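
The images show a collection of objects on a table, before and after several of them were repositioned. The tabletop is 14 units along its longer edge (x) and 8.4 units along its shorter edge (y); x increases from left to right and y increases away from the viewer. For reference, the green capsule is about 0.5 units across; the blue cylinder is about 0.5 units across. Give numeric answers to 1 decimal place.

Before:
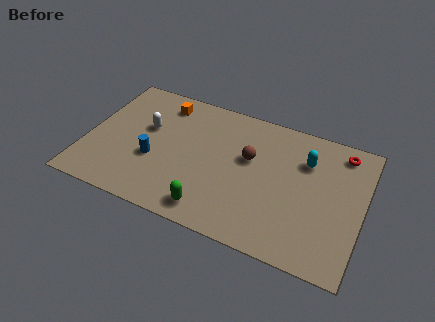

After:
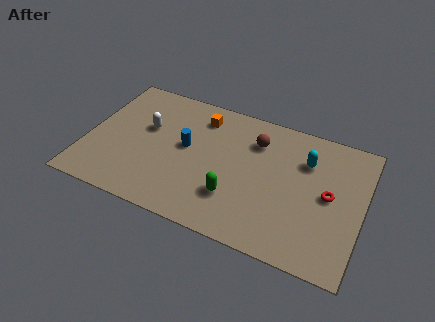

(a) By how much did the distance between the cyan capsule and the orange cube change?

-2.0

They were about 7.6 units apart before and 5.6 after — 2.0 units closer together.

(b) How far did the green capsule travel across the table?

1.6

The green capsule was near (6.7, 1.2) before and (7.7, 2.4) after, so it travelled √(1.0² + 1.2²) ≈ 1.6 units.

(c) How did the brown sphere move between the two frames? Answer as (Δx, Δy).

(0.2, 1.2)

The brown sphere was at about (8.2, 5.1) and moved to about (8.4, 6.3).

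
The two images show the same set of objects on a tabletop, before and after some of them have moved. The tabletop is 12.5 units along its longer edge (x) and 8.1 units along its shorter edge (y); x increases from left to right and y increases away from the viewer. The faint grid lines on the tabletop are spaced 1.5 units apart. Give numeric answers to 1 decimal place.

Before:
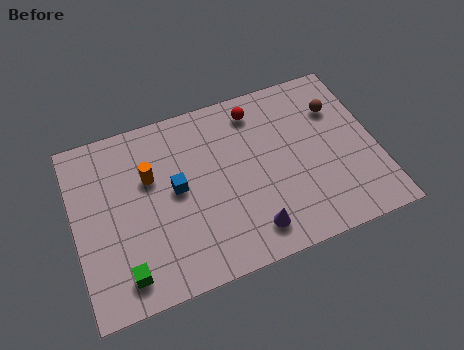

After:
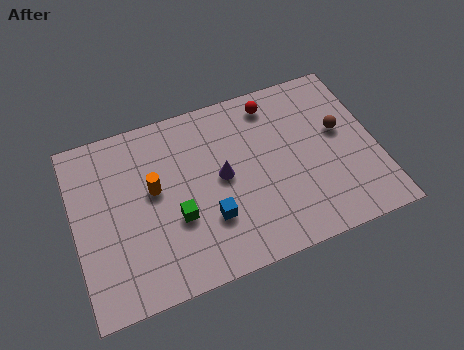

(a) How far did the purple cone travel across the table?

2.9

The purple cone was near (7.0, 1.4) before and (6.1, 4.2) after, so it travelled √(0.9² + 2.8²) ≈ 2.9 units.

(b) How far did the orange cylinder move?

0.6

From (3.2, 5.2) to (3.3, 4.6), the orange cylinder covered √(0.1² + 0.6²) ≈ 0.6 units.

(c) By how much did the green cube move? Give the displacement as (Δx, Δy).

(2.3, 1.7)

The green cube started near (1.8, 1.3) and ended near (4.1, 3.0).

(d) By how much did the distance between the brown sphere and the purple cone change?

-1.0

The distance was about 6.0 in the first image and 5.0 in the second, so they moved 1.0 units closer together.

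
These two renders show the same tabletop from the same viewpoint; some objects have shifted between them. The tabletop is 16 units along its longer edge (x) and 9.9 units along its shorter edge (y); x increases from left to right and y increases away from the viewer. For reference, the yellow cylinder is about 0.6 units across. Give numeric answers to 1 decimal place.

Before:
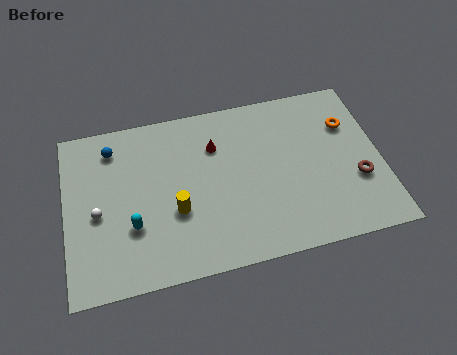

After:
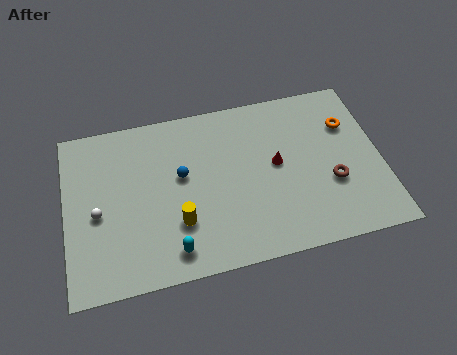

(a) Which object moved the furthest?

the blue sphere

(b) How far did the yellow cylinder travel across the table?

0.7

The yellow cylinder was near (5.5, 3.7) before and (5.6, 3.0) after, so it travelled √(0.1² + 0.7²) ≈ 0.7 units.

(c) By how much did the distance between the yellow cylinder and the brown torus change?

-1.4

They were about 9.2 units apart before and 7.8 after — 1.4 units closer together.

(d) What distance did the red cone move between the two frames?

3.5

The red cone moved from about (7.7, 7.1) to (10.7, 5.3), a distance of √(3.0² + 1.8²) ≈ 3.5.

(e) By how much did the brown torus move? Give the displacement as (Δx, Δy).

(-1.3, 0.1)

From the two frames, the brown torus sits at roughly (14.7, 3.5) before and (13.4, 3.6) after.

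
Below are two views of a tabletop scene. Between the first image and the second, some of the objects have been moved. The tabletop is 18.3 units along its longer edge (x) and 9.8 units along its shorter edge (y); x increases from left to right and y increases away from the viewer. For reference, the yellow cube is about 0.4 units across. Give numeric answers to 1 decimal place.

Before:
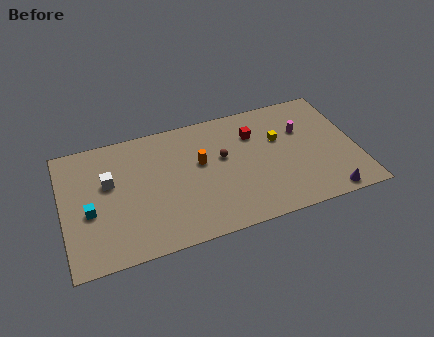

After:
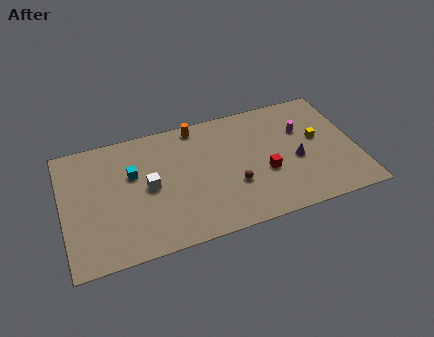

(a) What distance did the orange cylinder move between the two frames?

3.0

The orange cylinder was near (8.6, 5.8) before and (8.6, 8.8) after, so it travelled √(0.0² + 3.0²) ≈ 3.0 units.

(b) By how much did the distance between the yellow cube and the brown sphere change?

+2.3

Before: roughly 3.6 units apart; after: 5.9. That's 2.3 units further apart.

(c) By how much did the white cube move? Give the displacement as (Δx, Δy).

(2.4, -1.1)

The white cube started near (2.9, 6.0) and ended near (5.3, 4.9).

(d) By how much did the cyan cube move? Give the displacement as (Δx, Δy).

(2.8, 2.1)

The cyan cube was at about (1.6, 4.1) and moved to about (4.4, 6.2).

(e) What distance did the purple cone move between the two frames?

3.7

From (16.1, 0.9) to (14.5, 4.2), the purple cone covered √(1.6² + 3.3²) ≈ 3.7 units.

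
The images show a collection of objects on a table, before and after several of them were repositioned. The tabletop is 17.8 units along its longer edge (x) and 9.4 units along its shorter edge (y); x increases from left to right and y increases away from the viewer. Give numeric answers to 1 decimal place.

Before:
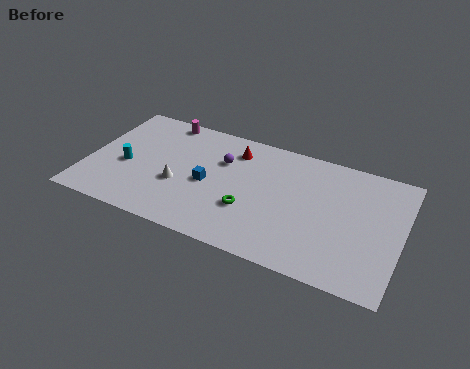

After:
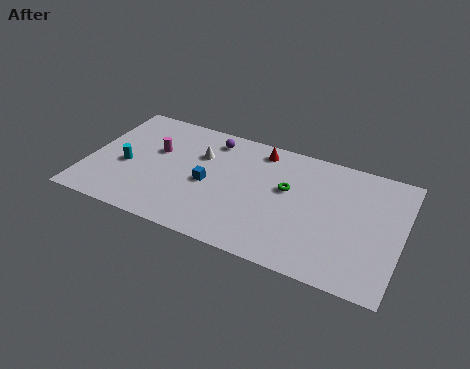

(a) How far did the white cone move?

2.9

The white cone moved from about (5.3, 3.6) to (6.2, 6.4), a distance of √(0.9² + 2.8²) ≈ 2.9.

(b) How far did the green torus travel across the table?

3.1

From (9.4, 3.2) to (11.3, 5.6), the green torus covered √(1.9² + 2.4²) ≈ 3.1 units.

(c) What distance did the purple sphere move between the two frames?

1.7

The purple sphere was near (7.5, 6.4) before and (6.7, 7.9) after, so it travelled √(0.8² + 1.5²) ≈ 1.7 units.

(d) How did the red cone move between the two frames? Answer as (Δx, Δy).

(1.4, 0.6)

From the two frames, the red cone sits at roughly (8.1, 7.5) before and (9.5, 8.1) after.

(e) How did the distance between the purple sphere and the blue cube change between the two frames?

+1.4

The distance was about 2.2 in the first image and 3.6 in the second, so they moved 1.4 units further apart.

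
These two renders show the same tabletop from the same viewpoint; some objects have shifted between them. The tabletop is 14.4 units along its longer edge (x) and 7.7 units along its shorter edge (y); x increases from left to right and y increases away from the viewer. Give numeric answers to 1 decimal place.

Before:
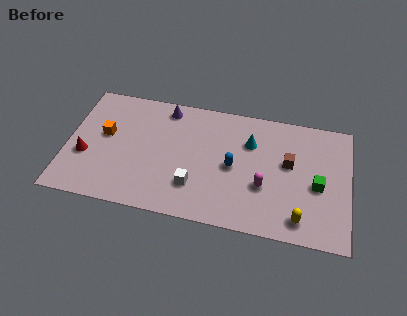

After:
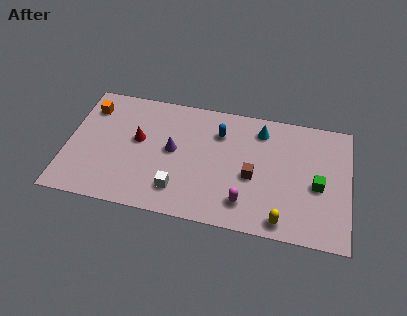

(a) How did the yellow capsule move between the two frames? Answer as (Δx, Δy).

(-0.9, -0.3)

The yellow capsule was at about (12.0, 1.2) and moved to about (11.1, 0.9).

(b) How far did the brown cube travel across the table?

2.2

The brown cube moved from about (11.3, 4.5) to (9.5, 3.3), a distance of √(1.8² + 1.2²) ≈ 2.2.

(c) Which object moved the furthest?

the red cone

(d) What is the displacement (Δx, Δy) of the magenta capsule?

(-0.9, -1.2)

The magenta capsule started near (10.1, 2.8) and ended near (9.2, 1.6).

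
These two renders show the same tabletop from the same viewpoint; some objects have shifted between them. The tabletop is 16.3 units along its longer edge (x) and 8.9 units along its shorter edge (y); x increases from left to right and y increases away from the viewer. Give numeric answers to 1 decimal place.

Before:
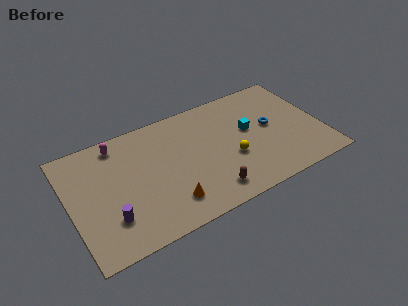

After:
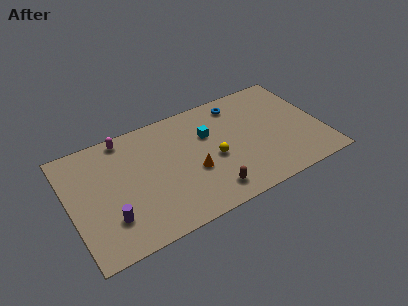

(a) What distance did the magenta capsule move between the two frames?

0.6

The magenta capsule moved from about (3.4, 7.7) to (3.9, 8.0), a distance of √(0.5² + 0.3²) ≈ 0.6.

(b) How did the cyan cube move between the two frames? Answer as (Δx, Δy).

(-2.6, 0.8)

The cyan cube was at about (11.7, 5.1) and moved to about (9.1, 5.9).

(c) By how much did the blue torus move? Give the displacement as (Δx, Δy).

(-1.8, 2.7)

The blue torus was at about (13.1, 4.8) and moved to about (11.3, 7.5).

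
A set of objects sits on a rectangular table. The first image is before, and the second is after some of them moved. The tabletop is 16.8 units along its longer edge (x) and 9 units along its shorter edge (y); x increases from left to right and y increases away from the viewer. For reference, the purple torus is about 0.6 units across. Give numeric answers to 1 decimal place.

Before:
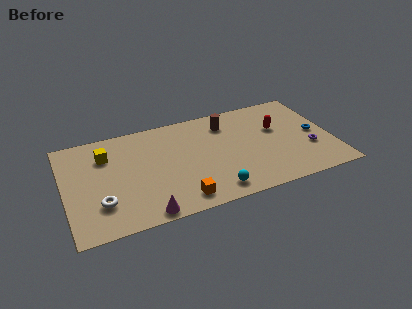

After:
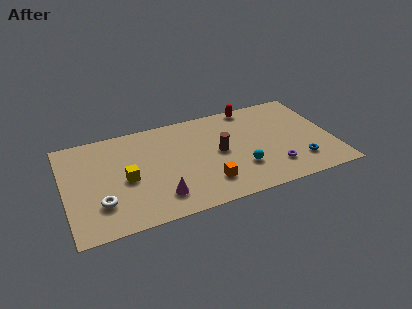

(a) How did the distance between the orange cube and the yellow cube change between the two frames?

-1.5

They were about 6.8 units apart before and 5.3 after — 1.5 units closer together.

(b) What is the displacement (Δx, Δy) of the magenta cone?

(1.0, 1.1)

The magenta cone was at about (4.7, 0.8) and moved to about (5.7, 1.9).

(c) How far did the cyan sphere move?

2.4

The cyan sphere moved from about (9.0, 1.3) to (10.9, 2.7), a distance of √(1.9² + 1.4²) ≈ 2.4.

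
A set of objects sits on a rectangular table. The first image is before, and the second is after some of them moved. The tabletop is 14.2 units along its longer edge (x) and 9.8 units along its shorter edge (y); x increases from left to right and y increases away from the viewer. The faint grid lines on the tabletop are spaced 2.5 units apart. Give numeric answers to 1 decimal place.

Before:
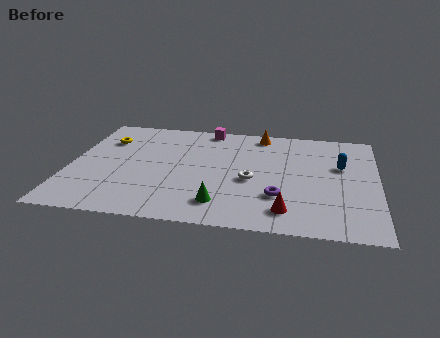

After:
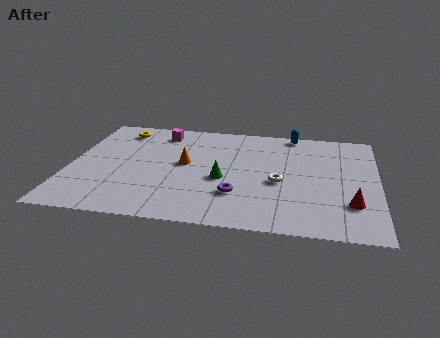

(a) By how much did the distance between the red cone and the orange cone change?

+1.0

They were about 7.1 units apart before and 8.1 after — 1.0 units further apart.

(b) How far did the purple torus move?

1.9

The purple torus moved from about (9.7, 2.9) to (7.8, 2.8), a distance of √(1.9² + 0.1²) ≈ 1.9.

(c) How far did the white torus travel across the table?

1.3

From (8.4, 4.2) to (9.7, 4.2), the white torus covered √(1.3² + 0.0²) ≈ 1.3 units.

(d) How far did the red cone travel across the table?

3.1

From (10.1, 1.7) to (13.0, 2.7), the red cone covered √(2.9² + 1.0²) ≈ 3.1 units.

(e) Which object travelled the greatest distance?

the orange cone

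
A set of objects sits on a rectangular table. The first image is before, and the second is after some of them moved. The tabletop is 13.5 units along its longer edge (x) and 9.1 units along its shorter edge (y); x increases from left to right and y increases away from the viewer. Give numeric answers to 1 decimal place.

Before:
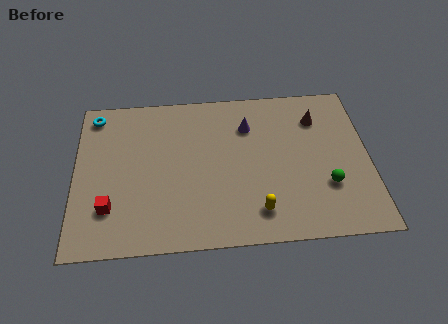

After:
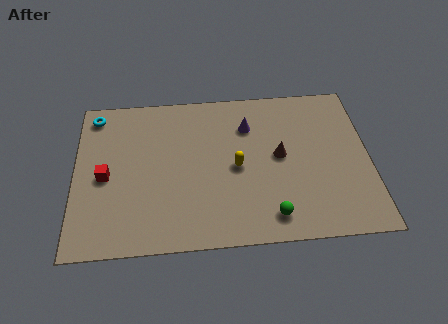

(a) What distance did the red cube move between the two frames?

1.8

The red cube moved from about (1.6, 2.4) to (1.4, 4.2), a distance of √(0.2² + 1.8²) ≈ 1.8.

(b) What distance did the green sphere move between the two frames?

3.0

From (11.5, 2.9) to (8.9, 1.4), the green sphere covered √(2.6² + 1.5²) ≈ 3.0 units.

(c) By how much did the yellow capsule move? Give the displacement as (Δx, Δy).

(-0.9, 2.6)

The yellow capsule was at about (8.3, 1.7) and moved to about (7.4, 4.3).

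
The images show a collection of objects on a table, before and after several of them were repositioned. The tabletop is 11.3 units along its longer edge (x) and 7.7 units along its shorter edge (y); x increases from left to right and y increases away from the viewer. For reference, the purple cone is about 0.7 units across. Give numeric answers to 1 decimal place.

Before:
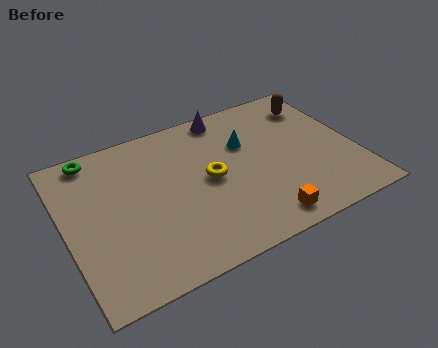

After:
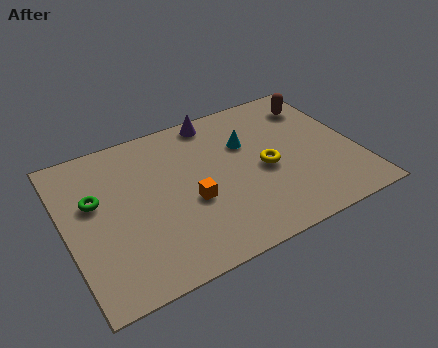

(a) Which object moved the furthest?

the orange cube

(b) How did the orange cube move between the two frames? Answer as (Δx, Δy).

(-2.5, 2.1)

From the two frames, the orange cube sits at roughly (7.2, 1.0) before and (4.7, 3.1) after.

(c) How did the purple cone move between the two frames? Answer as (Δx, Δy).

(-0.5, 0.0)

The purple cone started near (6.7, 6.9) and ended near (6.2, 6.9).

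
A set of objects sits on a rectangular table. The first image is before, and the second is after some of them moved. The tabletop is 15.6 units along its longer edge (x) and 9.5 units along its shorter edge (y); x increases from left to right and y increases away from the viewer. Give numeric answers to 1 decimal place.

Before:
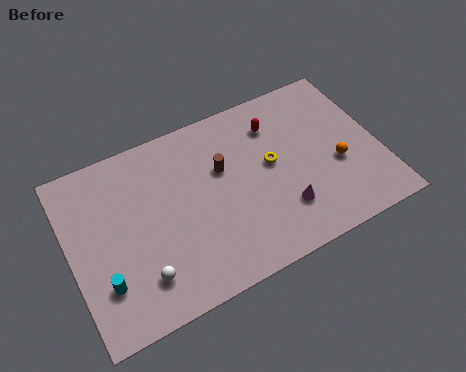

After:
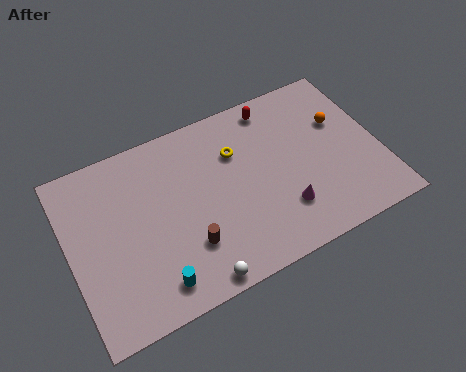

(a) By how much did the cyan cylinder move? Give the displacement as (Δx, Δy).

(2.4, -1.1)

The cyan cylinder was at about (1.4, 2.6) and moved to about (3.8, 1.5).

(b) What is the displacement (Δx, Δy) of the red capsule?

(0.1, 1.0)

The red capsule started near (10.7, 7.3) and ended near (10.8, 8.3).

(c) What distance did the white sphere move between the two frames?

2.8

The white sphere was near (3.2, 2.1) before and (5.7, 0.8) after, so it travelled √(2.5² + 1.3²) ≈ 2.8 units.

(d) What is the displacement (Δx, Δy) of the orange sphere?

(0.5, 2.3)

The orange sphere started near (13.4, 3.8) and ended near (13.9, 6.1).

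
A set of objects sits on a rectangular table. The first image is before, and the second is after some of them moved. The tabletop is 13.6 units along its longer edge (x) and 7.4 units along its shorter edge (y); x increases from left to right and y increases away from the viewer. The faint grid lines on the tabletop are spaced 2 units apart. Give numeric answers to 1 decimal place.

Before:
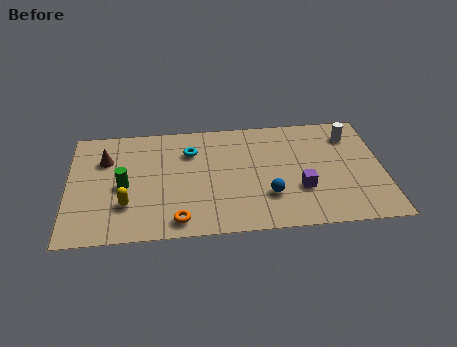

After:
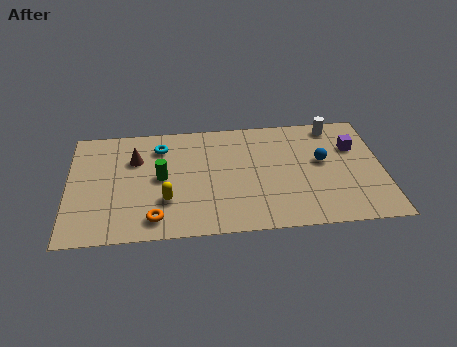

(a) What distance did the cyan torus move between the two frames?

1.4

From (5.3, 5.4) to (4.0, 5.8), the cyan torus covered √(1.3² + 0.4²) ≈ 1.4 units.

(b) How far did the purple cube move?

3.5

From (10.0, 2.5) to (12.4, 5.0), the purple cube covered √(2.4² + 2.5²) ≈ 3.5 units.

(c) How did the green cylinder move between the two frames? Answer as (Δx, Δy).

(1.6, 0.4)

The green cylinder was at about (2.4, 3.4) and moved to about (4.0, 3.8).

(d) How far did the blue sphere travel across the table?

3.1

The blue sphere was near (8.6, 2.2) before and (11.0, 4.2) after, so it travelled √(2.4² + 2.0²) ≈ 3.1 units.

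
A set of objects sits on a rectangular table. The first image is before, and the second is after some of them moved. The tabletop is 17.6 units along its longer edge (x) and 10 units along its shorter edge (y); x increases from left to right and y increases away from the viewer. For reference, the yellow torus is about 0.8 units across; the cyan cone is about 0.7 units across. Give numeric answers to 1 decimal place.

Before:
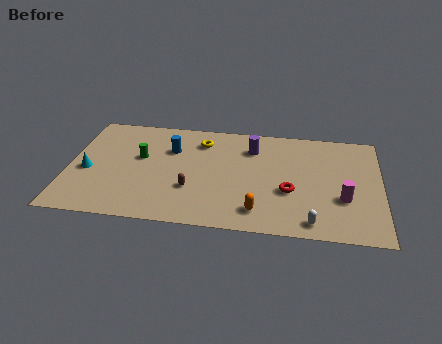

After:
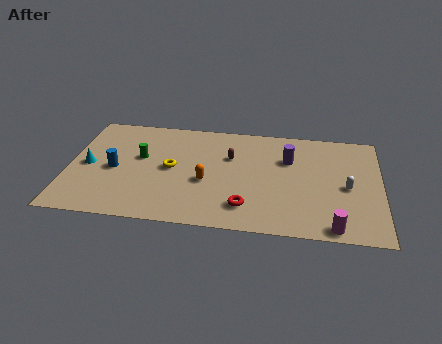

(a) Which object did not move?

the green cylinder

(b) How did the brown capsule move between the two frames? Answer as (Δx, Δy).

(2.1, 3.3)

The brown capsule started near (7.0, 3.3) and ended near (9.1, 6.6).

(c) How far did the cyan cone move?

0.5

The cyan cone was near (1.1, 4.3) before and (1.1, 4.8) after, so it travelled √(0.0² + 0.5²) ≈ 0.5 units.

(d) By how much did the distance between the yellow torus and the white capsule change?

+0.6

The distance was about 9.3 in the first image and 9.9 in the second, so they moved 0.6 units further apart.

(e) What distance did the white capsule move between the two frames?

3.9

From (13.8, 1.2) to (15.7, 4.6), the white capsule covered √(1.9² + 3.4²) ≈ 3.9 units.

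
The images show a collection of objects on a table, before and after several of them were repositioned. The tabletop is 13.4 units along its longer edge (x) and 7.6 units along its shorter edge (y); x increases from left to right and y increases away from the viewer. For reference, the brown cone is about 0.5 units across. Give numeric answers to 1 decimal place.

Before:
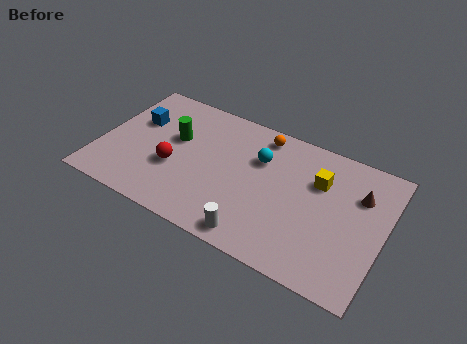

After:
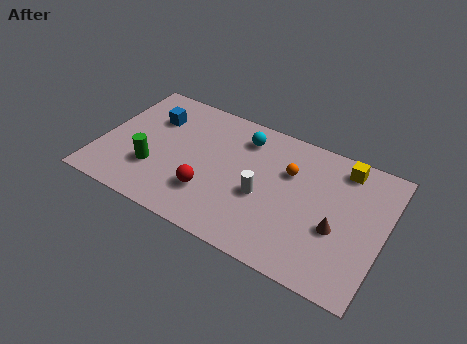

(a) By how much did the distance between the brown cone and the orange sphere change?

-1.7

Before: roughly 5.0 units apart; after: 3.3. That's 1.7 units closer together.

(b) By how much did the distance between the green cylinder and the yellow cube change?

+2.6

Before: roughly 6.8 units apart; after: 9.4. That's 2.6 units further apart.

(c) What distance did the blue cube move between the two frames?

0.9

From (1.5, 4.9) to (2.2, 5.4), the blue cube covered √(0.7² + 0.5²) ≈ 0.9 units.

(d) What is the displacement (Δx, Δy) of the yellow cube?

(1.0, 1.3)

The yellow cube was at about (10.2, 5.2) and moved to about (11.2, 6.5).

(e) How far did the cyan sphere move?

1.3

The cyan sphere moved from about (7.4, 5.2) to (6.5, 6.1), a distance of √(0.9² + 0.9²) ≈ 1.3.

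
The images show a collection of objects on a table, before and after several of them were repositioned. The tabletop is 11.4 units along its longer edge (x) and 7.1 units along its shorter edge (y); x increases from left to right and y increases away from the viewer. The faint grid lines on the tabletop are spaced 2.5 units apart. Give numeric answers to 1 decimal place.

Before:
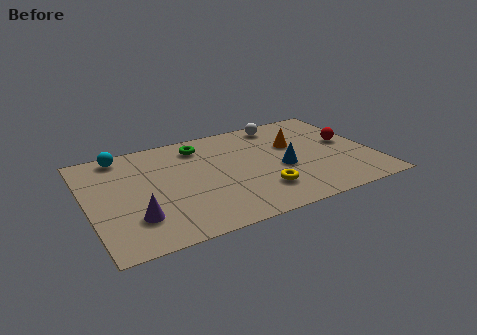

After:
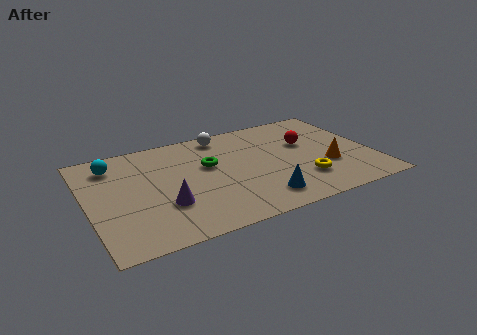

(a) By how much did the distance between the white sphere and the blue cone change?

+1.8

Before: roughly 3.2 units apart; after: 5.0. That's 1.8 units further apart.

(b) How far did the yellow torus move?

1.7

The yellow torus was near (6.7, 1.8) before and (8.4, 1.9) after, so it travelled √(1.7² + 0.1²) ≈ 1.7 units.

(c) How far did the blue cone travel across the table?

2.0

The blue cone moved from about (7.7, 3.0) to (6.6, 1.3), a distance of √(1.1² + 1.7²) ≈ 2.0.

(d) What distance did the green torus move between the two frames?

1.5

The green torus was near (4.7, 5.8) before and (4.9, 4.3) after, so it travelled √(0.2² + 1.5²) ≈ 1.5 units.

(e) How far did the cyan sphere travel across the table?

0.7

From (1.6, 6.3) to (1.2, 5.7), the cyan sphere covered √(0.4² + 0.6²) ≈ 0.7 units.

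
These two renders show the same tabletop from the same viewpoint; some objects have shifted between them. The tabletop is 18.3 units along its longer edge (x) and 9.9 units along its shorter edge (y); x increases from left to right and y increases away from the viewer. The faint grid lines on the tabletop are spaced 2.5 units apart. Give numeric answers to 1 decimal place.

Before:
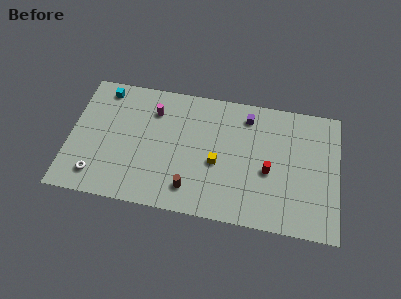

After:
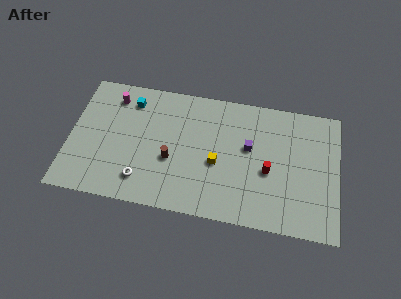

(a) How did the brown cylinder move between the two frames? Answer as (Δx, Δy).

(-1.4, 2.0)

The brown cylinder was at about (8.4, 1.9) and moved to about (7.0, 3.9).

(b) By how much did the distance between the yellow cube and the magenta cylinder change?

+2.7

Before: roughly 5.6 units apart; after: 8.3. That's 2.7 units further apart.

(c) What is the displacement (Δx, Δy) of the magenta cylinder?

(-2.8, 0.6)

The magenta cylinder was at about (5.6, 7.5) and moved to about (2.8, 8.1).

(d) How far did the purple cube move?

2.4

The purple cube moved from about (12.0, 8.2) to (12.2, 5.8), a distance of √(0.2² + 2.4²) ≈ 2.4.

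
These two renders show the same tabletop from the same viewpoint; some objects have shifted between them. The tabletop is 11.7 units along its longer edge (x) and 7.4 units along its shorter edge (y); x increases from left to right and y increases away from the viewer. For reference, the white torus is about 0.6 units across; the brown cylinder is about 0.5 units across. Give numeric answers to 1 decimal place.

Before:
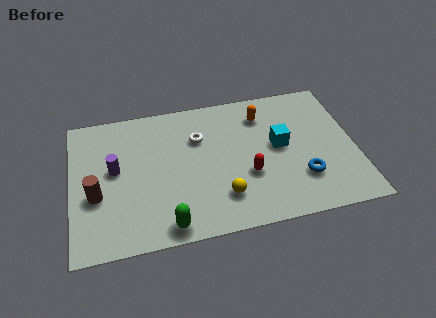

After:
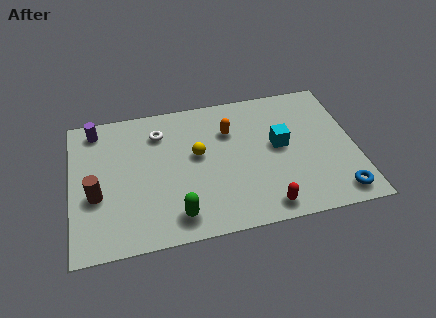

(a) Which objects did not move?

the brown cylinder and the cyan cube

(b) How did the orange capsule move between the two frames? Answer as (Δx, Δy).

(-1.4, -0.6)

From the two frames, the orange capsule sits at roughly (8.0, 5.8) before and (6.6, 5.2) after.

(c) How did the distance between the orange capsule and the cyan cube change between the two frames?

+0.4

Before: roughly 1.9 units apart; after: 2.3. That's 0.4 units further apart.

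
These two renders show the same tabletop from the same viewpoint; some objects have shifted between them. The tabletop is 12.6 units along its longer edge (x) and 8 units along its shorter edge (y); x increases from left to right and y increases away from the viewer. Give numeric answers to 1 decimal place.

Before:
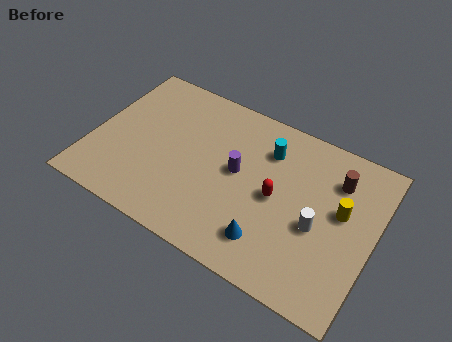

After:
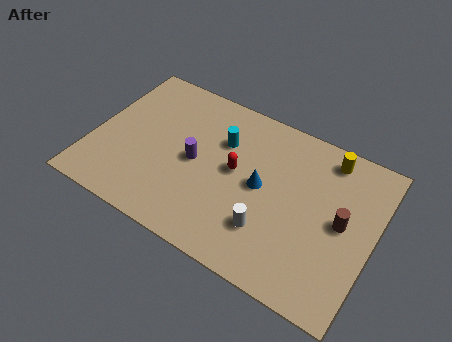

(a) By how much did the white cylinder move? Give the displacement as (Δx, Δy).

(-2.0, -1.2)

The white cylinder started near (10.2, 3.4) and ended near (8.2, 2.2).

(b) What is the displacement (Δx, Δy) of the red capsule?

(-1.9, 0.4)

The red capsule was at about (8.3, 3.9) and moved to about (6.4, 4.3).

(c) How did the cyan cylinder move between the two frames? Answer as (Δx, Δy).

(-2.0, -0.5)

From the two frames, the cyan cylinder sits at roughly (7.6, 6.0) before and (5.6, 5.5) after.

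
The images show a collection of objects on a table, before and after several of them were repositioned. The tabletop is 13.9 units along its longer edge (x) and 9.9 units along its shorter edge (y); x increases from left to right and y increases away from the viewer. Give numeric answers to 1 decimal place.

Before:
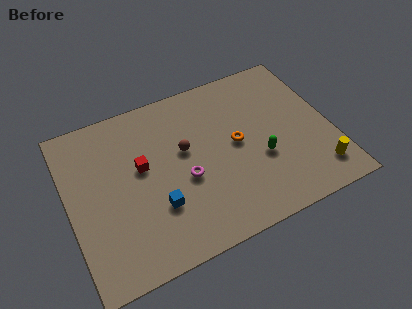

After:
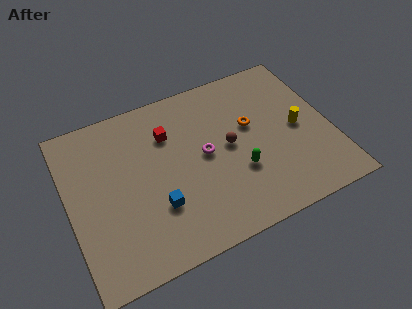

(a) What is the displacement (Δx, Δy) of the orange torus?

(0.9, 0.8)

The orange torus started near (8.9, 5.1) and ended near (9.8, 5.9).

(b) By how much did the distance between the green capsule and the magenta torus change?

-1.7

The distance was about 4.0 in the first image and 2.3 in the second, so they moved 1.7 units closer together.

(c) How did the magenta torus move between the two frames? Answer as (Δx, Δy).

(1.2, 1.0)

The magenta torus started near (6.0, 4.1) and ended near (7.2, 5.1).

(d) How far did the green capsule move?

1.2

The green capsule moved from about (10.0, 3.7) to (8.8, 3.4), a distance of √(1.2² + 0.3²) ≈ 1.2.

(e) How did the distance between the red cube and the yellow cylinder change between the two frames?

-2.6

They were about 9.7 units apart before and 7.1 after — 2.6 units closer together.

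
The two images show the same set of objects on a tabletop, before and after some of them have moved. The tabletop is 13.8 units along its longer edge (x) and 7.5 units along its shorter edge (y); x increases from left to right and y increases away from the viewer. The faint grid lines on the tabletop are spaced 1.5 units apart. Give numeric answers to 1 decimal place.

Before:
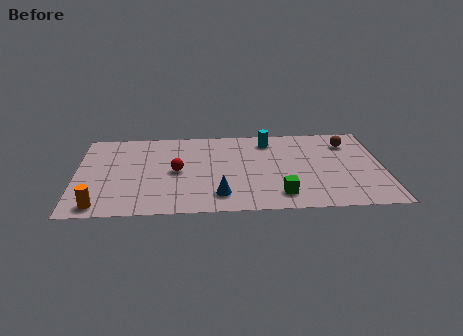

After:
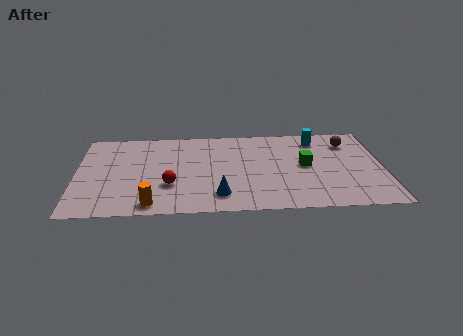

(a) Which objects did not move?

the brown sphere and the blue cone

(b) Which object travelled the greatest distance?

the green cube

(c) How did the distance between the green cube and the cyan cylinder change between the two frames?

-2.4

They were about 4.8 units apart before and 2.4 after — 2.4 units closer together.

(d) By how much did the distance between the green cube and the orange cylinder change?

-0.5

Before: roughly 8.0 units apart; after: 7.5. That's 0.5 units closer together.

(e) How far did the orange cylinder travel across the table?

2.3

From (1.1, 0.9) to (3.4, 0.9), the orange cylinder covered √(2.3² + 0.0²) ≈ 2.3 units.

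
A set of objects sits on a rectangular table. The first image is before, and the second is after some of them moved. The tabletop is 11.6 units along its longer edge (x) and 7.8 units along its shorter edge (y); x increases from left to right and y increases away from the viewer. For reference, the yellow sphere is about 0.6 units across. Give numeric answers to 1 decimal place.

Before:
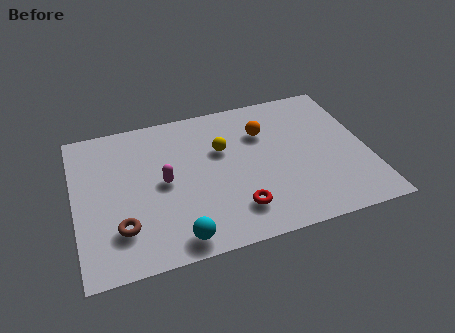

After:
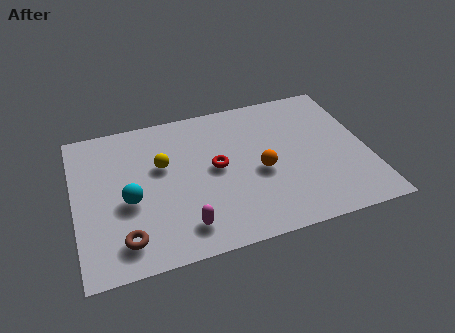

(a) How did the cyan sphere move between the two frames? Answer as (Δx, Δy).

(-1.7, 2.4)

The cyan sphere started near (3.8, 0.9) and ended near (2.1, 3.3).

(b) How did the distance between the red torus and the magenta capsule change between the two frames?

-0.4

Before: roughly 3.5 units apart; after: 3.1. That's 0.4 units closer together.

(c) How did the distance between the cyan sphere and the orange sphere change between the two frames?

-0.8

The distance was about 6.0 in the first image and 5.2 in the second, so they moved 0.8 units closer together.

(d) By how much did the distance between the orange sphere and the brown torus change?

-1.0

Before: roughly 6.9 units apart; after: 5.9. That's 1.0 units closer together.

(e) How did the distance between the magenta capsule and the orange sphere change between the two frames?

-0.6

They were about 4.4 units apart before and 3.8 after — 0.6 units closer together.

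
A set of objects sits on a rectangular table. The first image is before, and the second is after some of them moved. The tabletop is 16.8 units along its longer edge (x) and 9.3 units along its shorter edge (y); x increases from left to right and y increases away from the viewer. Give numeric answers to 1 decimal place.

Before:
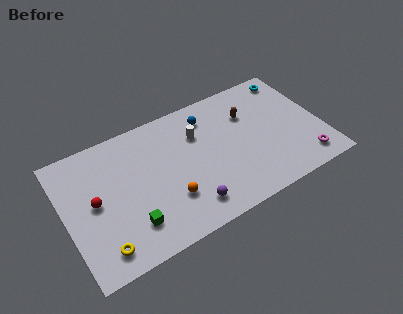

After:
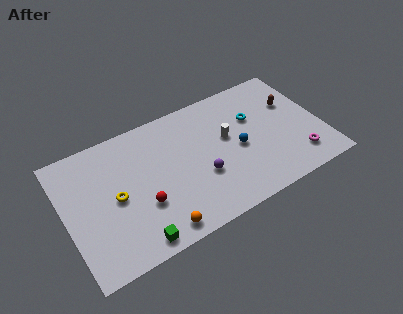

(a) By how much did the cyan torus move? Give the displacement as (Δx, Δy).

(-2.9, -2.0)

The cyan torus was at about (15.5, 8.1) and moved to about (12.6, 6.1).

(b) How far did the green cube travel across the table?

1.2

The green cube was near (3.9, 2.2) before and (4.0, 1.0) after, so it travelled √(0.1² + 1.2²) ≈ 1.2 units.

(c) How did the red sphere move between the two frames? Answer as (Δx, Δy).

(2.9, -1.6)

The red sphere started near (1.9, 4.8) and ended near (4.8, 3.2).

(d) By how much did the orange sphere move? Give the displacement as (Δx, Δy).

(-1.0, -1.7)

From the two frames, the orange sphere sits at roughly (6.5, 2.8) before and (5.5, 1.1) after.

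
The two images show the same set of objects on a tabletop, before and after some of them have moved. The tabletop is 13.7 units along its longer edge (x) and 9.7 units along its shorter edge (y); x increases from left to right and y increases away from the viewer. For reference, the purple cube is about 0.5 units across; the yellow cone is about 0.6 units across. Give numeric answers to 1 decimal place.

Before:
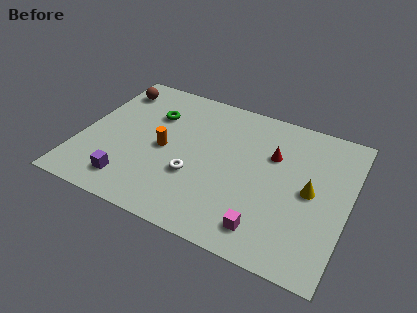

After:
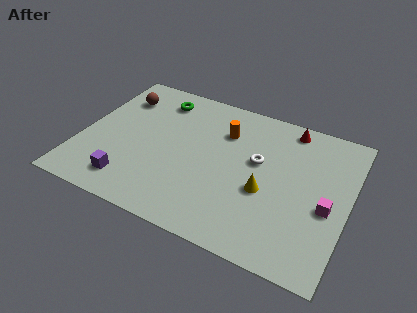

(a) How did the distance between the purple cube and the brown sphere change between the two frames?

-0.6

They were about 6.5 units apart before and 5.9 after — 0.6 units closer together.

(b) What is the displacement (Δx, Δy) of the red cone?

(0.6, 2.2)

The red cone started near (9.7, 6.4) and ended near (10.3, 8.6).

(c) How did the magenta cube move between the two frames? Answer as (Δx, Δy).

(2.8, 2.5)

The magenta cube started near (9.9, 1.6) and ended near (12.7, 4.1).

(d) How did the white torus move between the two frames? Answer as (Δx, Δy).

(3.0, 2.3)

The white torus started near (6.0, 3.4) and ended near (9.0, 5.7).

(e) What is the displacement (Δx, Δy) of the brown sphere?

(0.4, -0.5)

The brown sphere was at about (1.1, 7.9) and moved to about (1.5, 7.4).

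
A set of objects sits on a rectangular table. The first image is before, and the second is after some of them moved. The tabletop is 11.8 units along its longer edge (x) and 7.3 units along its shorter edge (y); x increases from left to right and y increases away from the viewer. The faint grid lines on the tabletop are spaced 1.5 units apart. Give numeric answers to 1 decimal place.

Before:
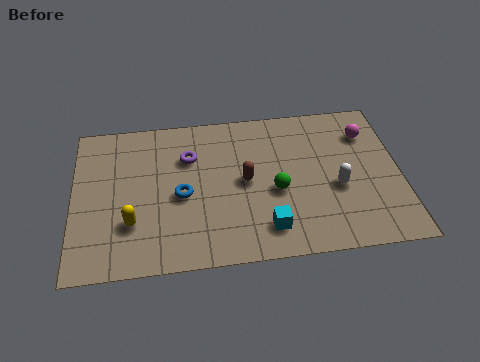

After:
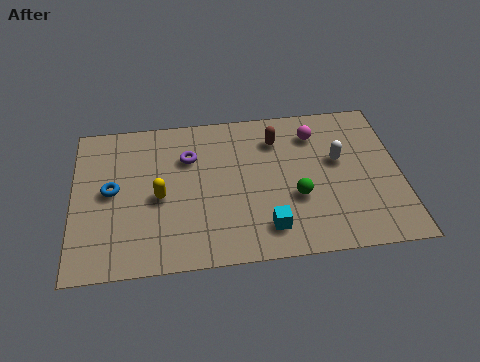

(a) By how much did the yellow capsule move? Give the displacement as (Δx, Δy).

(1.0, 1.1)

The yellow capsule started near (2.1, 2.2) and ended near (3.1, 3.3).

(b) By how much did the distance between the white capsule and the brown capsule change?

-0.8

The distance was about 3.4 in the first image and 2.6 in the second, so they moved 0.8 units closer together.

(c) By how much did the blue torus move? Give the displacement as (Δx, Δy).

(-2.5, 0.5)

From the two frames, the blue torus sits at roughly (3.9, 3.3) before and (1.4, 3.8) after.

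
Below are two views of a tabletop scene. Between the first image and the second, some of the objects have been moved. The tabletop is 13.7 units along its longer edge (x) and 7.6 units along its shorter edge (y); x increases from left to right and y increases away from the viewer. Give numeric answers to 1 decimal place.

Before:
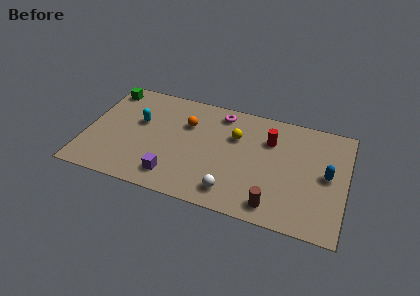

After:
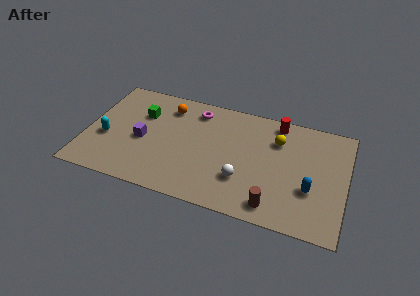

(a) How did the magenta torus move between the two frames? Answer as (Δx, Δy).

(-1.3, -0.2)

The magenta torus started near (6.9, 6.5) and ended near (5.6, 6.3).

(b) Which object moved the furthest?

the purple cube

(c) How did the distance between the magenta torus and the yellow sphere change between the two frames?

+2.8

The distance was about 1.7 in the first image and 4.5 in the second, so they moved 2.8 units further apart.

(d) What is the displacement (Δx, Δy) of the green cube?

(2.0, -1.3)

From the two frames, the green cube sits at roughly (0.8, 6.5) before and (2.8, 5.2) after.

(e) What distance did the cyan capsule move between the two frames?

2.3

The cyan capsule was near (2.7, 4.6) before and (1.1, 3.0) after, so it travelled √(1.6² + 1.6²) ≈ 2.3 units.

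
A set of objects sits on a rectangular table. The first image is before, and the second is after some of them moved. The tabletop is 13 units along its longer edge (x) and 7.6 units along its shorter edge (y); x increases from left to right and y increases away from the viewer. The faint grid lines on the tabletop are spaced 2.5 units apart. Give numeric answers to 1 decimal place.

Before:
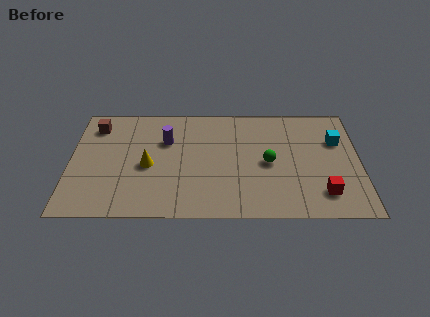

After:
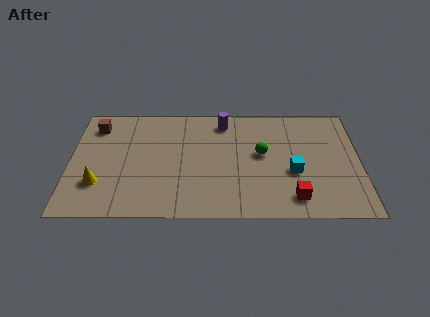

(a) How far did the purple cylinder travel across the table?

2.9

The purple cylinder was near (4.3, 5.1) before and (6.9, 6.4) after, so it travelled √(2.6² + 1.3²) ≈ 2.9 units.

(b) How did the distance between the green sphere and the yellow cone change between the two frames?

+2.2

The distance was about 5.4 in the first image and 7.6 in the second, so they moved 2.2 units further apart.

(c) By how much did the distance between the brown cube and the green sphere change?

-0.5

The distance was about 8.2 in the first image and 7.7 in the second, so they moved 0.5 units closer together.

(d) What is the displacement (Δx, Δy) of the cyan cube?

(-2.0, -2.1)

The cyan cube started near (12.0, 5.1) and ended near (10.0, 3.0).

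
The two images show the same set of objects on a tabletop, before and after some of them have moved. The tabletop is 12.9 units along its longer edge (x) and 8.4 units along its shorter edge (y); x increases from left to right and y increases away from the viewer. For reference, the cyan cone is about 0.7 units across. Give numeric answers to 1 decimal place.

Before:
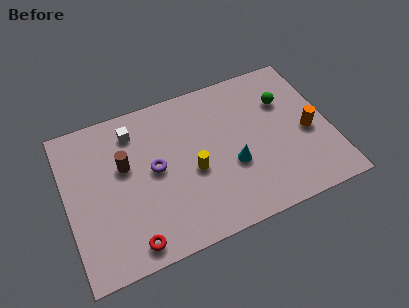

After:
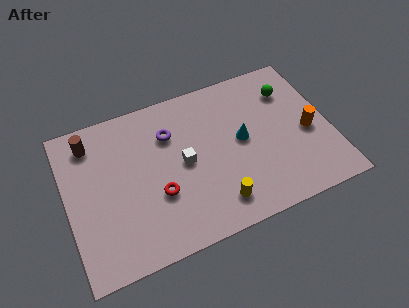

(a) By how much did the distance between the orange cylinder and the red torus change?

-1.9

The distance was about 9.4 in the first image and 7.5 in the second, so they moved 1.9 units closer together.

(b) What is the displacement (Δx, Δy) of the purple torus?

(0.9, 1.6)

From the two frames, the purple torus sits at roughly (4.3, 4.4) before and (5.2, 6.0) after.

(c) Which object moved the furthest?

the white cube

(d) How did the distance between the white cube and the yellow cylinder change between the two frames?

-1.1

Before: roughly 4.1 units apart; after: 3.0. That's 1.1 units closer together.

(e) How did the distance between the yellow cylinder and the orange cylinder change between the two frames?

-0.4

They were about 5.7 units apart before and 5.3 after — 0.4 units closer together.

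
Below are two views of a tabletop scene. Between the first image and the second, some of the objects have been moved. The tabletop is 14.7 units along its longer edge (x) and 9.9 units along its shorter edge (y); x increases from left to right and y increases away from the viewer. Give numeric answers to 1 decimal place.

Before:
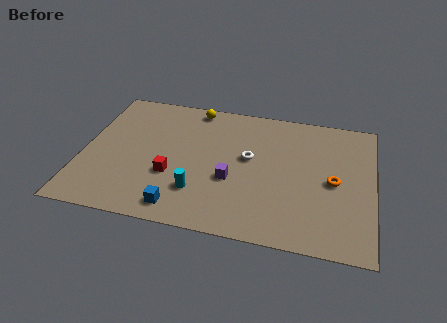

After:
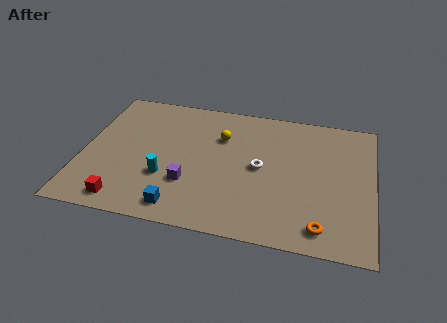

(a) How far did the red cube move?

3.2

The red cube was near (4.6, 3.5) before and (2.4, 1.2) after, so it travelled √(2.2² + 2.3²) ≈ 3.2 units.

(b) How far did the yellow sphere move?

2.5

The yellow sphere moved from about (5.4, 8.9) to (6.9, 6.9), a distance of √(1.5² + 2.0²) ≈ 2.5.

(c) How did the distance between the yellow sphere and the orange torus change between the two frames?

-0.8

Before: roughly 8.4 units apart; after: 7.6. That's 0.8 units closer together.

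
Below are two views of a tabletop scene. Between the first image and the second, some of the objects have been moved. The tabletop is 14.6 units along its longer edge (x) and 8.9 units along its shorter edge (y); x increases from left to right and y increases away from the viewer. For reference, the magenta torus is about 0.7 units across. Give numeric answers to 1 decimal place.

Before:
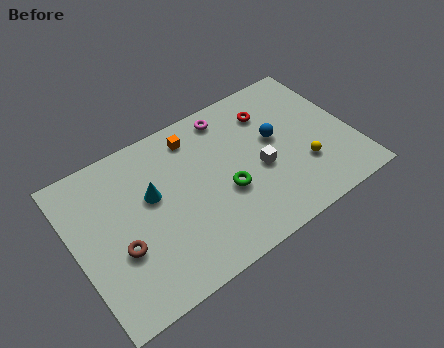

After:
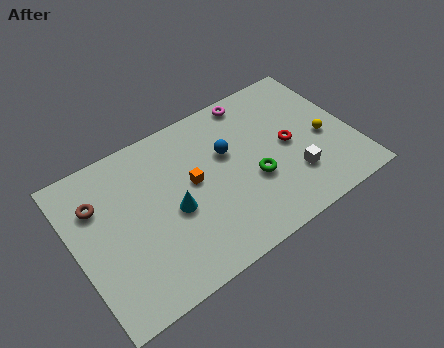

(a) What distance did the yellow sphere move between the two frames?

1.7

The yellow sphere was near (11.8, 2.8) before and (13.1, 3.9) after, so it travelled √(1.3² + 1.1²) ≈ 1.7 units.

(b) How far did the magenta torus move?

1.4

The magenta torus moved from about (8.6, 7.7) to (10.0, 8.0), a distance of √(1.4² + 0.3²) ≈ 1.4.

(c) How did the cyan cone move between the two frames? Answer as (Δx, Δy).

(0.9, -1.4)

The cyan cone started near (4.1, 5.3) and ended near (5.0, 3.9).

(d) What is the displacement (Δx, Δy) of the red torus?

(0.6, -2.4)

From the two frames, the red torus sits at roughly (10.7, 6.8) before and (11.3, 4.4) after.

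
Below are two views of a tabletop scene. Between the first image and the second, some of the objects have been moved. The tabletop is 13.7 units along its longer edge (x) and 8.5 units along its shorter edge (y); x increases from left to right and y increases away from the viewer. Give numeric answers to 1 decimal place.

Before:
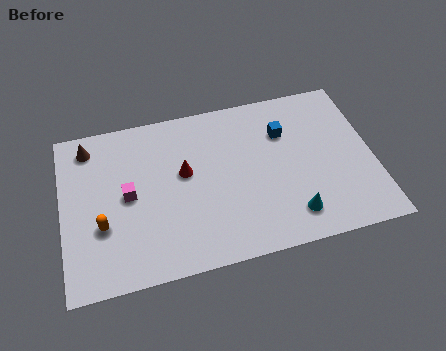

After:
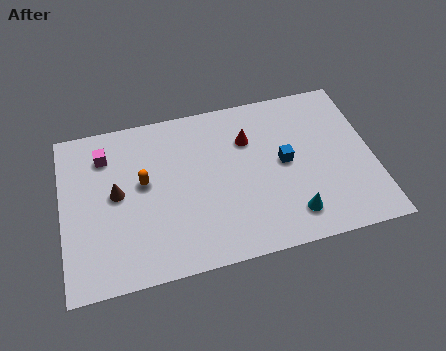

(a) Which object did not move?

the cyan cone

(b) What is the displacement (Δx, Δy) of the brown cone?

(1.1, -2.7)

The brown cone started near (1.3, 7.2) and ended near (2.4, 4.5).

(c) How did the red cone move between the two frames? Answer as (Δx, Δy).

(2.9, 1.1)

The red cone was at about (5.4, 4.9) and moved to about (8.3, 6.0).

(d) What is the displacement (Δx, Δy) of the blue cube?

(-0.1, -1.6)

From the two frames, the blue cube sits at roughly (9.9, 6.0) before and (9.8, 4.4) after.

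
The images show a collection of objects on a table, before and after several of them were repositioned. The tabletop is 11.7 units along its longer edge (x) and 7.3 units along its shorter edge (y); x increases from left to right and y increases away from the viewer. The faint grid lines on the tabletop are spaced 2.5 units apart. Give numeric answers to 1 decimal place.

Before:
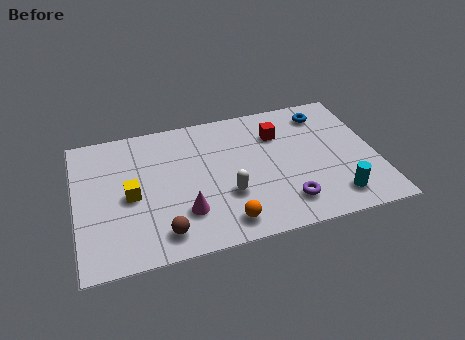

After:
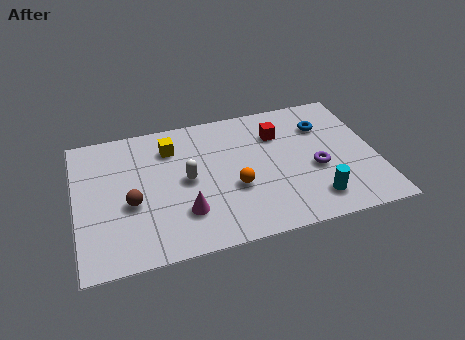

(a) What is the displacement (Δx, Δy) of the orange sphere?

(0.5, 1.7)

The orange sphere was at about (5.6, 1.1) and moved to about (6.1, 2.8).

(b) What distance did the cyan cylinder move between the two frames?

0.8

From (9.9, 1.3) to (9.1, 1.4), the cyan cylinder covered √(0.8² + 0.1²) ≈ 0.8 units.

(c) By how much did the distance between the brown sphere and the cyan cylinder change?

+0.5

Before: roughly 6.7 units apart; after: 7.2. That's 0.5 units further apart.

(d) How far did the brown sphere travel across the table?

2.1

The brown sphere was near (3.2, 1.2) before and (2.1, 3.0) after, so it travelled √(1.1² + 1.8²) ≈ 2.1 units.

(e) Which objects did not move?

the red cube and the magenta cone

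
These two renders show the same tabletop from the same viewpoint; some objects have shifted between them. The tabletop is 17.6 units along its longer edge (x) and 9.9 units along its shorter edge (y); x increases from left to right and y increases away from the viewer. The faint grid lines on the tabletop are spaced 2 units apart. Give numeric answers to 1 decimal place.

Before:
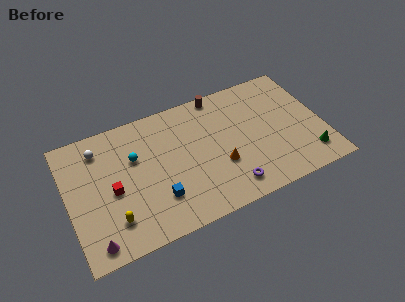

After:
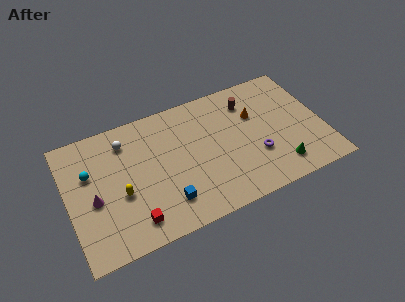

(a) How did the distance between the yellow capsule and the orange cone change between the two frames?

+2.3

They were about 7.6 units apart before and 9.9 after — 2.3 units further apart.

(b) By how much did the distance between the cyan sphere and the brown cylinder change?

+4.5

The distance was about 6.8 in the first image and 11.3 in the second, so they moved 4.5 units further apart.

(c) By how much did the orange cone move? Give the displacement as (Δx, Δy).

(2.8, 3.0)

The orange cone started near (10.3, 3.5) and ended near (13.1, 6.5).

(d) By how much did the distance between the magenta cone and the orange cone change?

+2.4

They were about 9.2 units apart before and 11.6 after — 2.4 units further apart.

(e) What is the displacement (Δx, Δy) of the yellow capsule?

(0.7, 1.7)

The yellow capsule was at about (2.8, 2.3) and moved to about (3.5, 4.0).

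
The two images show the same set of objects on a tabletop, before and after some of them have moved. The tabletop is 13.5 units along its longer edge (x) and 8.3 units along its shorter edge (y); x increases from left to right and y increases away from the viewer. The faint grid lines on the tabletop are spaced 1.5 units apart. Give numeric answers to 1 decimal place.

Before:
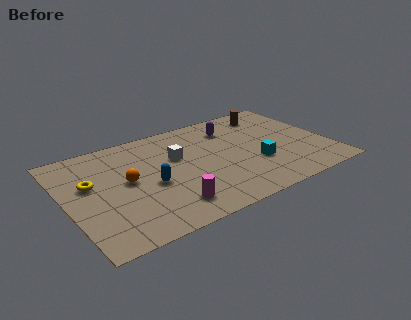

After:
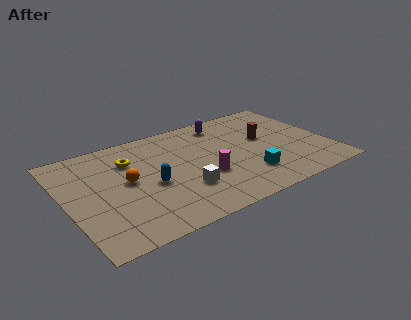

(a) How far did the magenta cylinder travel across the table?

2.5

The magenta cylinder was near (4.8, 1.6) before and (6.9, 3.0) after, so it travelled √(2.1² + 1.4²) ≈ 2.5 units.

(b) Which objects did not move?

the orange sphere and the blue capsule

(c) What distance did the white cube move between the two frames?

2.7

The white cube moved from about (5.8, 5.2) to (5.7, 2.5), a distance of √(0.1² + 2.7²) ≈ 2.7.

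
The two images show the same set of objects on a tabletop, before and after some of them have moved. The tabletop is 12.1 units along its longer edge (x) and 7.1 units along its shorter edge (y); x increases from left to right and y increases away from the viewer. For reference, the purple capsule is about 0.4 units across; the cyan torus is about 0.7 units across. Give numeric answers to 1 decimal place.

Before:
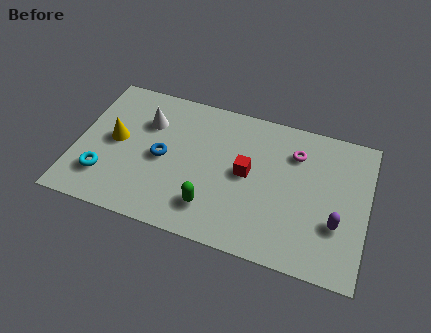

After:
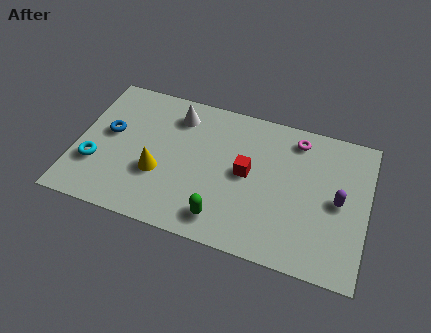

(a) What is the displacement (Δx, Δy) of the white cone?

(1.2, 0.7)

From the two frames, the white cone sits at roughly (2.8, 5.0) before and (4.0, 5.7) after.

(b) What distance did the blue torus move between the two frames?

2.4

The blue torus moved from about (3.6, 3.4) to (1.3, 4.0), a distance of √(2.3² + 0.6²) ≈ 2.4.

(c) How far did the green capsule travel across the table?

0.6

The green capsule moved from about (5.8, 1.6) to (6.3, 1.2), a distance of √(0.5² + 0.4²) ≈ 0.6.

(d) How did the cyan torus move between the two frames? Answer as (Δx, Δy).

(-0.4, 0.5)

The cyan torus started near (1.3, 1.8) and ended near (0.9, 2.3).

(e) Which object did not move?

the red cube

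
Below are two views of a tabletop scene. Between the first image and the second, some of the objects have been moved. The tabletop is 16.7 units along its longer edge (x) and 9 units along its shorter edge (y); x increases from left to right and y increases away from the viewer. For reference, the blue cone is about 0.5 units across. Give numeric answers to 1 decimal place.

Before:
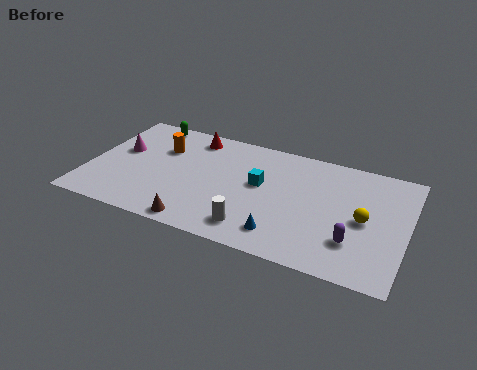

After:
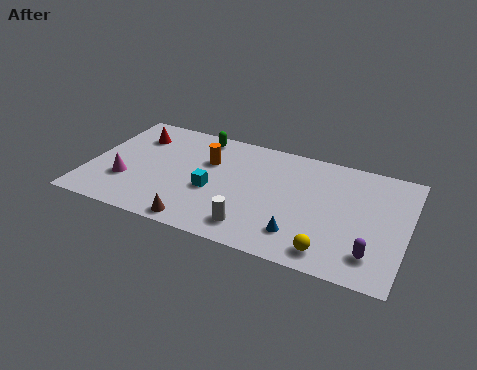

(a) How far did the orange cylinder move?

2.5

The orange cylinder was near (3.6, 6.2) before and (6.1, 6.0) after, so it travelled √(2.5² + 0.2²) ≈ 2.5 units.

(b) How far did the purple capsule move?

1.2

The purple capsule was near (14.1, 2.5) before and (15.1, 1.9) after, so it travelled √(1.0² + 0.6²) ≈ 1.2 units.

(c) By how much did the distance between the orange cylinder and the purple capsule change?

-1.2

They were about 11.1 units apart before and 9.9 after — 1.2 units closer together.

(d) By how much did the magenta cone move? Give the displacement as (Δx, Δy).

(0.6, -2.4)

The magenta cone was at about (1.5, 5.3) and moved to about (2.1, 2.9).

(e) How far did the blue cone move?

0.9

The blue cone moved from about (10.5, 1.7) to (11.4, 2.0), a distance of √(0.9² + 0.3²) ≈ 0.9.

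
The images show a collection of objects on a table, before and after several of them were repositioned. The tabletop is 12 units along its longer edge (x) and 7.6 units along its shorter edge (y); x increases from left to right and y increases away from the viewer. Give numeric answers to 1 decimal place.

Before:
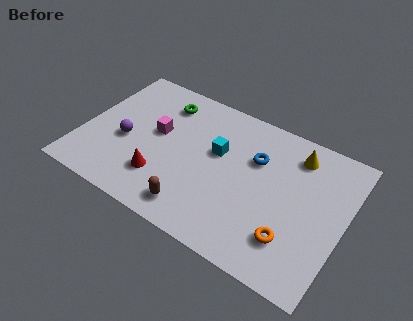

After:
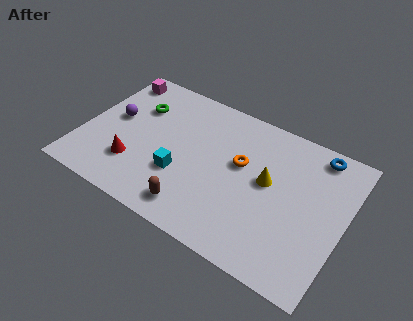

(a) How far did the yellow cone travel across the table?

2.2

The yellow cone was near (9.5, 6.2) before and (8.5, 4.2) after, so it travelled √(1.0² + 2.0²) ≈ 2.2 units.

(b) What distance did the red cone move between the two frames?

1.3

The red cone moved from about (3.9, 2.0) to (2.6, 2.1), a distance of √(1.3² + 0.1²) ≈ 1.3.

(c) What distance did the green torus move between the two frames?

1.4

The green torus was near (3.3, 6.1) before and (2.2, 5.3) after, so it travelled √(1.1² + 0.8²) ≈ 1.4 units.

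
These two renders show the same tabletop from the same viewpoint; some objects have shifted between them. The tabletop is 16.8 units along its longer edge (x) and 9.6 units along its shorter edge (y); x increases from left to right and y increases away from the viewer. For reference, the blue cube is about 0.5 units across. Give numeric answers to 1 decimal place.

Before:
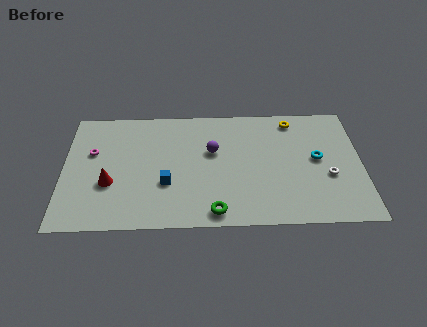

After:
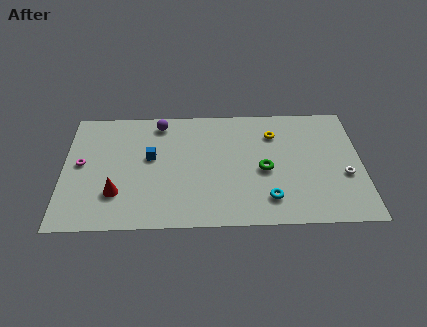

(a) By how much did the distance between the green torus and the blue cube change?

+3.0

They were about 3.5 units apart before and 6.5 after — 3.0 units further apart.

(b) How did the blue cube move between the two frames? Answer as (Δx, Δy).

(-0.9, 2.1)

The blue cube started near (5.8, 3.4) and ended near (4.9, 5.5).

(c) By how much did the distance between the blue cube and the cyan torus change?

-1.2

The distance was about 8.7 in the first image and 7.5 in the second, so they moved 1.2 units closer together.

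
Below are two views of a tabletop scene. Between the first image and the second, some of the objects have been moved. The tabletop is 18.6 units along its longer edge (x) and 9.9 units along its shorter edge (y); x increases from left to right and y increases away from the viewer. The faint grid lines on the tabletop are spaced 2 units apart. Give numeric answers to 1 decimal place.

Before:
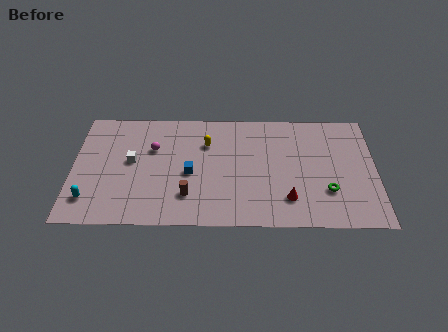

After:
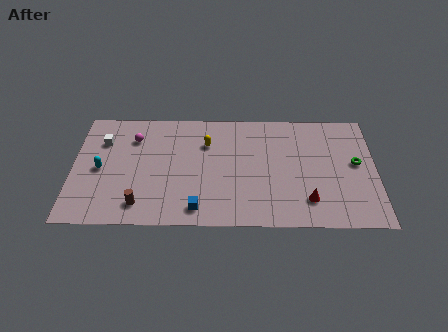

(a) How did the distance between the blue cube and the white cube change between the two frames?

+4.5

They were about 3.7 units apart before and 8.2 after — 4.5 units further apart.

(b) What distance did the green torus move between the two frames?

3.0

The green torus moved from about (15.6, 3.0) to (17.4, 5.4), a distance of √(1.8² + 2.4²) ≈ 3.0.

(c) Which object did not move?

the yellow capsule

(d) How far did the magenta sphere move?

1.5

The magenta sphere moved from about (4.9, 6.5) to (3.7, 7.4), a distance of √(1.2² + 0.9²) ≈ 1.5.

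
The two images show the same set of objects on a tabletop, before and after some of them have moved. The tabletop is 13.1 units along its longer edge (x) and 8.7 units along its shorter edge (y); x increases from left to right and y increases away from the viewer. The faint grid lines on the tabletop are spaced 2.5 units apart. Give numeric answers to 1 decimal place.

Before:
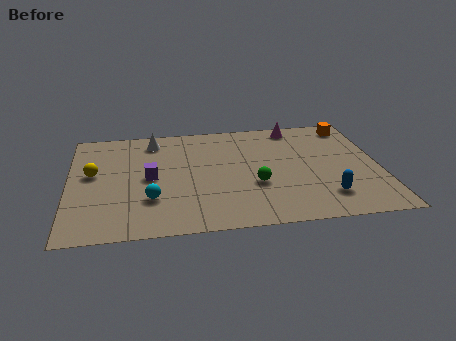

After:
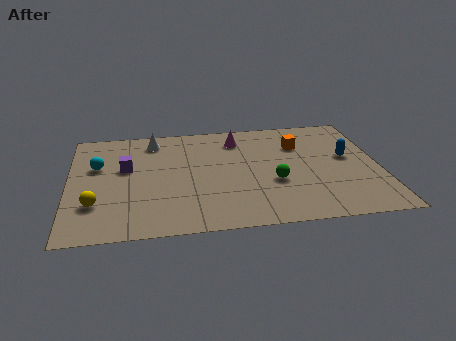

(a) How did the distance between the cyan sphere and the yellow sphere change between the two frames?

-0.3

They were about 3.3 units apart before and 3.0 after — 0.3 units closer together.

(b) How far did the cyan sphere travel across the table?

3.6

The cyan sphere moved from about (3.4, 2.6) to (1.2, 5.5), a distance of √(2.2² + 2.9²) ≈ 3.6.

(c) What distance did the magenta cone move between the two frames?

2.6

The magenta cone moved from about (9.7, 7.7) to (7.2, 7.0), a distance of √(2.5² + 0.7²) ≈ 2.6.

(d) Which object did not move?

the white cone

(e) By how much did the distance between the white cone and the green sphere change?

+0.5

The distance was about 5.9 in the first image and 6.4 in the second, so they moved 0.5 units further apart.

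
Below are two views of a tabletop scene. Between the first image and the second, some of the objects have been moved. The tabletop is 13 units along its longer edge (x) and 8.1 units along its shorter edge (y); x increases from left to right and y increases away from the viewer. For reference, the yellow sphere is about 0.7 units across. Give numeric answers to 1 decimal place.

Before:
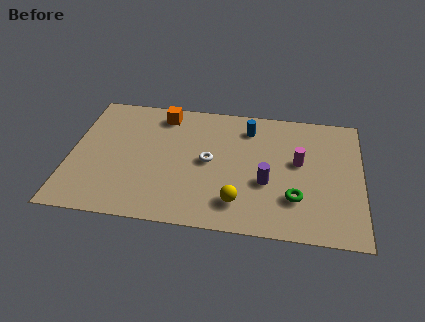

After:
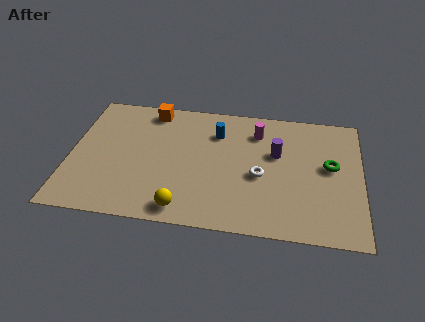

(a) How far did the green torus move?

2.7

The green torus was near (10.1, 2.3) before and (11.6, 4.5) after, so it travelled √(1.5² + 2.2²) ≈ 2.7 units.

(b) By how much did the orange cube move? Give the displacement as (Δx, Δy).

(-0.5, 0.2)

The orange cube started near (4.0, 6.9) and ended near (3.5, 7.1).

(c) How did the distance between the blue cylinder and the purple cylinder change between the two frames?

-0.6

They were about 3.5 units apart before and 2.9 after — 0.6 units closer together.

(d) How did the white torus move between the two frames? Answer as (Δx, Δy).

(2.3, -0.6)

From the two frames, the white torus sits at roughly (6.2, 4.1) before and (8.5, 3.5) after.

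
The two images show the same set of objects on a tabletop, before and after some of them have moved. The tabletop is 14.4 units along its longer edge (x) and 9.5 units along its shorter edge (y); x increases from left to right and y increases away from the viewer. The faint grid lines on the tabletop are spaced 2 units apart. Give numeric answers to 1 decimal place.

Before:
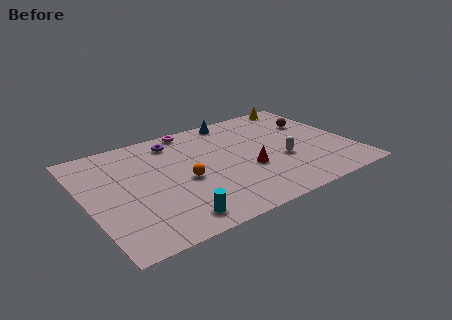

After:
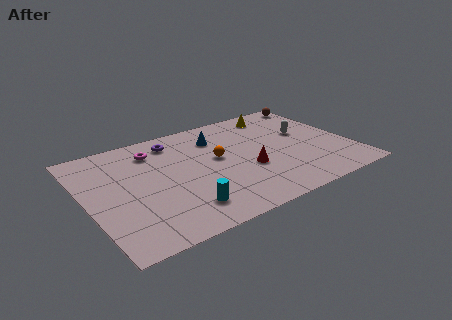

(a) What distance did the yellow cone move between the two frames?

1.7

From (12.7, 8.7) to (11.1, 8.1), the yellow cone covered √(1.6² + 0.6²) ≈ 1.7 units.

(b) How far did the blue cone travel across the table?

1.8

The blue cone moved from about (8.7, 8.6) to (7.5, 7.2), a distance of √(1.2² + 1.4²) ≈ 1.8.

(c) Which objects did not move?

the red cone and the purple torus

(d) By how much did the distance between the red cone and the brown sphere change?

+2.0

They were about 5.0 units apart before and 7.0 after — 2.0 units further apart.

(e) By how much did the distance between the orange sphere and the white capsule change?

-0.3

Before: roughly 5.3 units apart; after: 5.0. That's 0.3 units closer together.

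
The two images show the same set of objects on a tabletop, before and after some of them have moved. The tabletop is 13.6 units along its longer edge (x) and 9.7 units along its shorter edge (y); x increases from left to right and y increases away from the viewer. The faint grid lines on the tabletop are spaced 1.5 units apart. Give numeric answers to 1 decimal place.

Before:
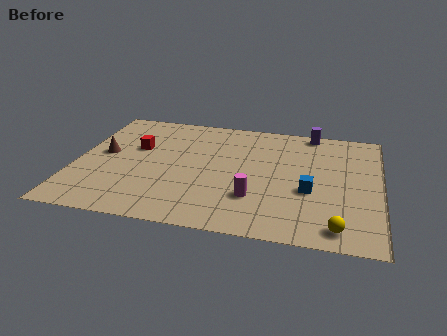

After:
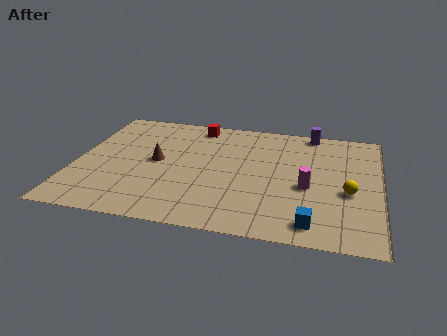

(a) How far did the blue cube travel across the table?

2.5

The blue cube moved from about (10.5, 3.8) to (10.7, 1.3), a distance of √(0.2² + 2.5²) ≈ 2.5.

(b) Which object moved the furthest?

the red cube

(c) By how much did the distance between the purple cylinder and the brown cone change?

-2.1

The distance was about 9.9 in the first image and 7.8 in the second, so they moved 2.1 units closer together.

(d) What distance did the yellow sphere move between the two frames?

2.8

The yellow sphere moved from about (11.8, 1.2) to (12.2, 4.0), a distance of √(0.4² + 2.8²) ≈ 2.8.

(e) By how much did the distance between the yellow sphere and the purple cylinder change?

-2.6

Before: roughly 7.8 units apart; after: 5.2. That's 2.6 units closer together.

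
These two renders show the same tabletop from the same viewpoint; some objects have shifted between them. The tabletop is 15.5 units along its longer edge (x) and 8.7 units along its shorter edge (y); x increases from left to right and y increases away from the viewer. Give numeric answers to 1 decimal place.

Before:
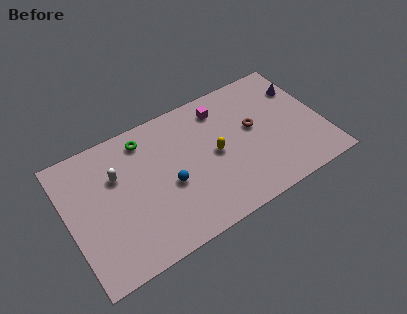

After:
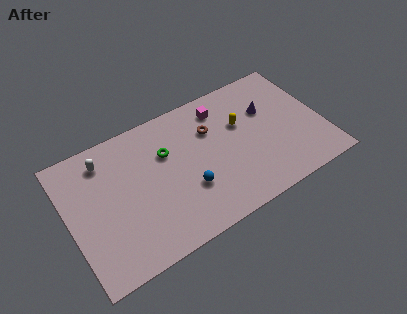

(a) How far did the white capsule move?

1.4

The white capsule was near (3.1, 5.8) before and (2.5, 7.1) after, so it travelled √(0.6² + 1.3²) ≈ 1.4 units.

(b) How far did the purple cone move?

2.3

The purple cone was near (14.6, 6.3) before and (12.4, 5.7) after, so it travelled √(2.2² + 0.6²) ≈ 2.3 units.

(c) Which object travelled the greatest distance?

the brown torus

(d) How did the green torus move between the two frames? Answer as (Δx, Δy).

(1.1, -1.5)

From the two frames, the green torus sits at roughly (5.0, 7.3) before and (6.1, 5.8) after.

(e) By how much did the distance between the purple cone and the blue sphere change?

-2.9

The distance was about 9.0 in the first image and 6.1 in the second, so they moved 2.9 units closer together.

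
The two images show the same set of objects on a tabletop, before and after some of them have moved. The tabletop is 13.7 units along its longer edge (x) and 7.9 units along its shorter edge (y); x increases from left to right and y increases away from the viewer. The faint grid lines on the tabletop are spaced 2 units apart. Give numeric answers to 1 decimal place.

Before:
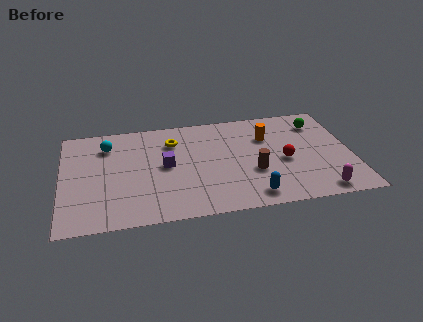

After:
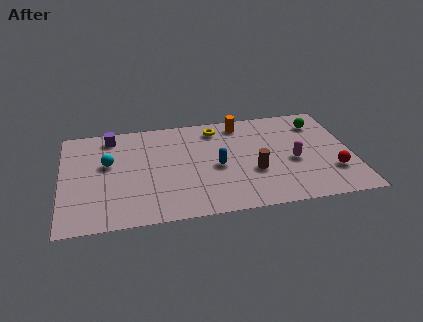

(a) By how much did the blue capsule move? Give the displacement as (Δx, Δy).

(-1.5, 2.5)

From the two frames, the blue capsule sits at roughly (8.8, 1.1) before and (7.3, 3.6) after.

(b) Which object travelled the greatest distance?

the purple cube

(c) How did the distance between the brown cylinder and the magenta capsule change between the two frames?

-1.6

Before: roughly 3.6 units apart; after: 2.0. That's 1.6 units closer together.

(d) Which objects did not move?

the brown cylinder and the green sphere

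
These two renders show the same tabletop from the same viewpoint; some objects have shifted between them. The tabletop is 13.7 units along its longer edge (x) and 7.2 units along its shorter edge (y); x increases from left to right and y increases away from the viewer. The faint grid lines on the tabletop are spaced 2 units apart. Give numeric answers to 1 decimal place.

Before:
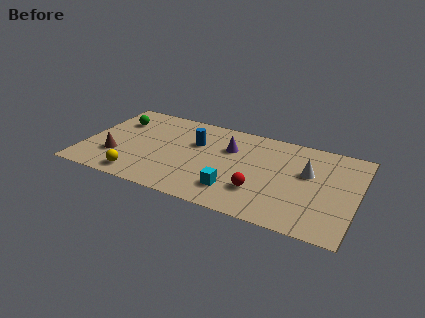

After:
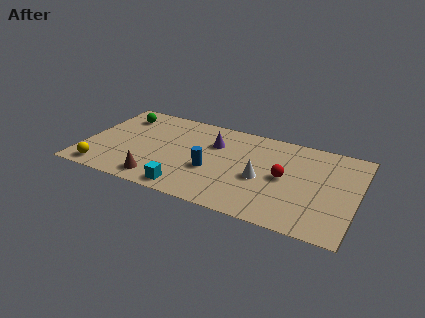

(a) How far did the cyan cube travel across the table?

2.4

From (7.8, 1.7) to (5.5, 0.9), the cyan cube covered √(2.3² + 0.8²) ≈ 2.4 units.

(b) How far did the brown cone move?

2.5

The brown cone moved from about (1.7, 2.2) to (4.0, 1.1), a distance of √(2.3² + 1.1²) ≈ 2.5.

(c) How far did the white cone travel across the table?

2.6

From (11.2, 4.4) to (9.0, 3.1), the white cone covered √(2.2² + 1.3²) ≈ 2.6 units.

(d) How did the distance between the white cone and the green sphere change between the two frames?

-1.9

Before: roughly 9.8 units apart; after: 7.9. That's 1.9 units closer together.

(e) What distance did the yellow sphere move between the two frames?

1.8

The yellow sphere moved from about (3.0, 1.0) to (1.2, 0.9), a distance of √(1.8² + 0.1²) ≈ 1.8.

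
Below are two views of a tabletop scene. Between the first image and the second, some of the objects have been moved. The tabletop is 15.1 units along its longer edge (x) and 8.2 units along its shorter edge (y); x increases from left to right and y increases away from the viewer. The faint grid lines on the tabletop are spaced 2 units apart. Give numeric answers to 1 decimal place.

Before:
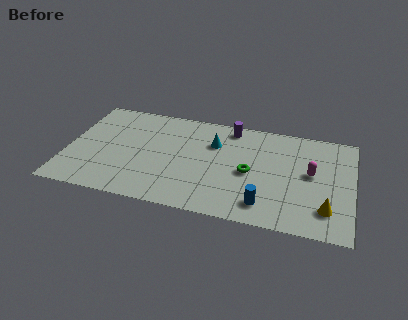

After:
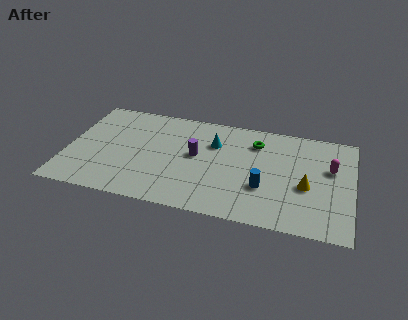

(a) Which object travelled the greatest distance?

the purple cylinder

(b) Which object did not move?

the cyan cone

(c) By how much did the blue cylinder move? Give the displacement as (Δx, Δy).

(-0.1, 1.3)

The blue cylinder started near (10.6, 1.5) and ended near (10.5, 2.8).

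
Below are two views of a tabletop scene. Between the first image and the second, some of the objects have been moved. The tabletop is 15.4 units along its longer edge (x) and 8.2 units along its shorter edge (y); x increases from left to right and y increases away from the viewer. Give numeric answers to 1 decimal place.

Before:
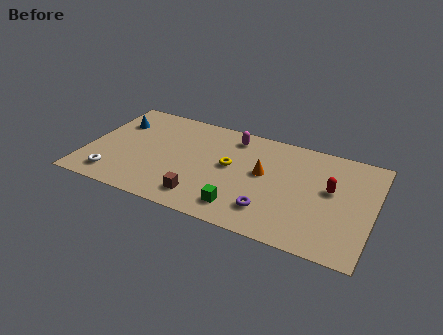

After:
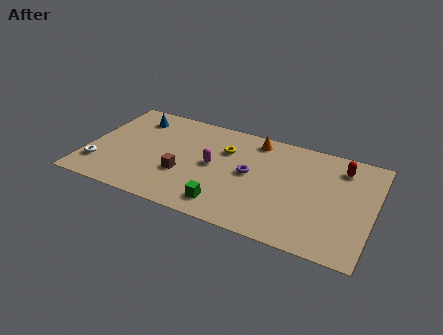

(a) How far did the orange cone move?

2.6

The orange cone moved from about (9.5, 4.6) to (8.8, 7.1), a distance of √(0.7² + 2.5²) ≈ 2.6.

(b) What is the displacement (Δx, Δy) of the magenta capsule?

(-0.8, -2.7)

The magenta capsule started near (7.6, 6.9) and ended near (6.8, 4.2).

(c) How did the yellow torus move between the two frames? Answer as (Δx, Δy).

(-0.4, 1.2)

The yellow torus was at about (7.7, 4.5) and moved to about (7.3, 5.7).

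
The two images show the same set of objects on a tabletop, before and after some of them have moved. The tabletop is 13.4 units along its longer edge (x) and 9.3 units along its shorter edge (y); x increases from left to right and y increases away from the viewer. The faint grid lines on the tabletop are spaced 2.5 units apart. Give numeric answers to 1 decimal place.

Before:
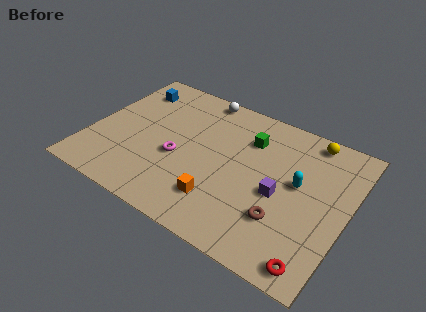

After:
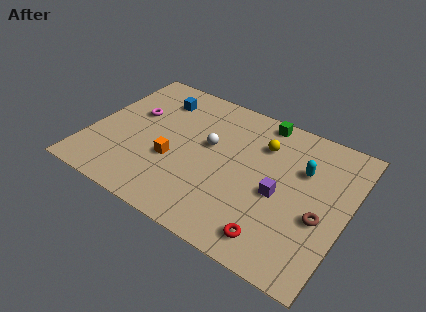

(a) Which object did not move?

the purple cube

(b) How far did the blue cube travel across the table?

1.5

The blue cube moved from about (1.5, 7.4) to (3.0, 7.3), a distance of √(1.5² + 0.1²) ≈ 1.5.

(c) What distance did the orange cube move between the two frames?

3.0

From (7.2, 2.2) to (4.5, 3.5), the orange cube covered √(2.7² + 1.3²) ≈ 3.0 units.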